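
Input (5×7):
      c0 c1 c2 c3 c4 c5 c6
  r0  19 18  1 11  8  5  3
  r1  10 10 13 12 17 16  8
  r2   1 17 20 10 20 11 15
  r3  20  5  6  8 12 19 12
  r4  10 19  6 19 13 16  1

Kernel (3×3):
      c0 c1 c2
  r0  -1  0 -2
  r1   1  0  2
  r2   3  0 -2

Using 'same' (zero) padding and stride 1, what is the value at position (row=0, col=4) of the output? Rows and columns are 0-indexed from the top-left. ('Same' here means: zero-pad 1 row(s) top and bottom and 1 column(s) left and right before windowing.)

25

The receptive field on the zero-padded input at this output position is [0 0 0 / 11 8 5 / 12 17 16]. Elementwise product with the kernel and sum: 0·-1 + 0·-2 + 11·1 + 5·2 + 12·3 + 16·-2.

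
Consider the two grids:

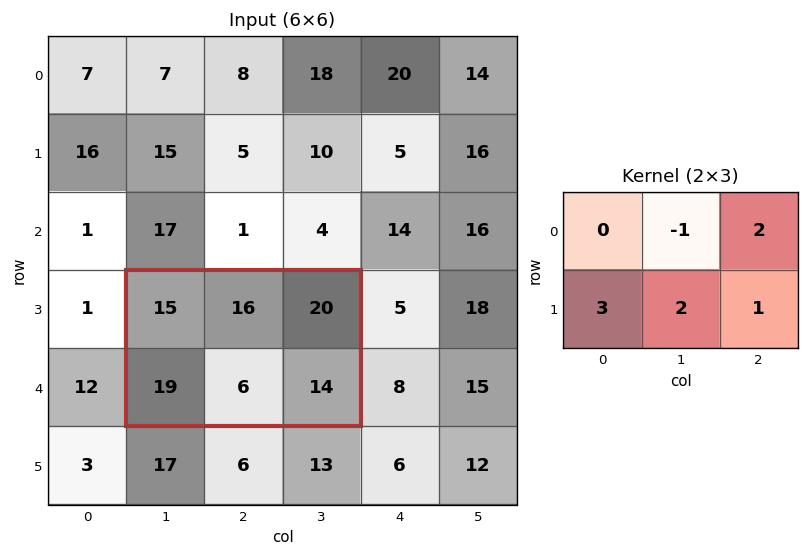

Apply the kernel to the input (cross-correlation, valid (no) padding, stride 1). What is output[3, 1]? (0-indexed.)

The receptive field on the input at this output position is [15 16 20 / 19 6 14]. Elementwise product with the kernel and sum: 16·-1 + 20·2 + 19·3 + 6·2 + 14·1.

107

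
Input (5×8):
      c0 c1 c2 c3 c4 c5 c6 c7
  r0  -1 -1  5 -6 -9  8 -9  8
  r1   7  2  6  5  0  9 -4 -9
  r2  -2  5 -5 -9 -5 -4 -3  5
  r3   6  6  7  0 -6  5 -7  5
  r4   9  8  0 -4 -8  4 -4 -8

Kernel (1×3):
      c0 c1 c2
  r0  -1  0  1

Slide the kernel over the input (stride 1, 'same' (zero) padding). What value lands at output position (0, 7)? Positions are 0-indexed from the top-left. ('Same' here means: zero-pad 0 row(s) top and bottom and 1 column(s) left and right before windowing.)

The receptive field on the zero-padded input at this output position is [-9 8 0]. Elementwise product with the kernel and sum: -9·-1 + 0·1.

9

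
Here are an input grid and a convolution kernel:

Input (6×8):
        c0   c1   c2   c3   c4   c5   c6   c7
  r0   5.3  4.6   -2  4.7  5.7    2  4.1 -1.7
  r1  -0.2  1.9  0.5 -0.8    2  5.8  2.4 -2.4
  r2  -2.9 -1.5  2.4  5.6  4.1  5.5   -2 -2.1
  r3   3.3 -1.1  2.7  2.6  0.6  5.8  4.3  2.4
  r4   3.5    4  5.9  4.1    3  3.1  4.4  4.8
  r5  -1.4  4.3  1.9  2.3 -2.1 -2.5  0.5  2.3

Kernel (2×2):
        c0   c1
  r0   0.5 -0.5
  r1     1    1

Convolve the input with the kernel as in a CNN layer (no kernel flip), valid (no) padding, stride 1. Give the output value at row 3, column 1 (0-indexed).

The receptive field on the input at this output position is [-1.1 2.7 / 4 5.9]. Elementwise product with the kernel and sum: -1.1·0.5 + 2.7·-0.5 + 4·1 + 5.9·1.

8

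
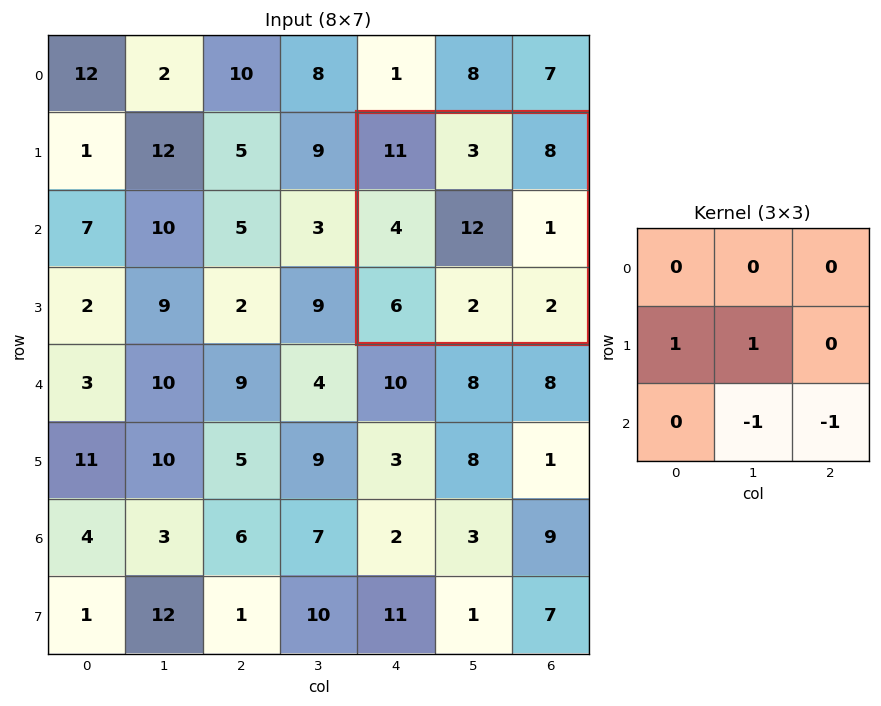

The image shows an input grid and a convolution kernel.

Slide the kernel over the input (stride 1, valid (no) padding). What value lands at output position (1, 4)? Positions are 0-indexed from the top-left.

12

The receptive field on the input at this output position is [11 3 8 / 4 12 1 / 6 2 2]. Elementwise product with the kernel and sum: 4·1 + 12·1 + 2·-1 + 2·-1.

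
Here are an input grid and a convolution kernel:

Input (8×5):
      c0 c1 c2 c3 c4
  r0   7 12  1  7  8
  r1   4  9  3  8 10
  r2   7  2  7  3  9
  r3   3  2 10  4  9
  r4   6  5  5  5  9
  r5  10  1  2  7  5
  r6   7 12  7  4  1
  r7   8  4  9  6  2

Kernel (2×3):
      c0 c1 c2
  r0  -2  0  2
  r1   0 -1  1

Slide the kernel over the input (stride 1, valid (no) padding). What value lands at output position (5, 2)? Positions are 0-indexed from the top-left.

The receptive field on the input at this output position is [2 7 5 / 7 4 1]. Elementwise product with the kernel and sum: 2·-2 + 5·2 + 4·-1 + 1·1.

3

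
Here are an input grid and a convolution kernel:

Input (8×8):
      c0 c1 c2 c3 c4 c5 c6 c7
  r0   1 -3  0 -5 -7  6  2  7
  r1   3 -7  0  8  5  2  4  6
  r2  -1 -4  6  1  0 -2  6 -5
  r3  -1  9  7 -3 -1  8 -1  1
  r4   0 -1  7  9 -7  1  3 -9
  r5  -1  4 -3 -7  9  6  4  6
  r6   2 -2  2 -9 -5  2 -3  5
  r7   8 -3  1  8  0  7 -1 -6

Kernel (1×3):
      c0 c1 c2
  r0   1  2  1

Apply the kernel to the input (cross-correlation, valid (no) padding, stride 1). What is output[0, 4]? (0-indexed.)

7

The receptive field on the input at this output position is [-7 6 2]. Elementwise product with the kernel and sum: -7·1 + 6·2 + 2·1.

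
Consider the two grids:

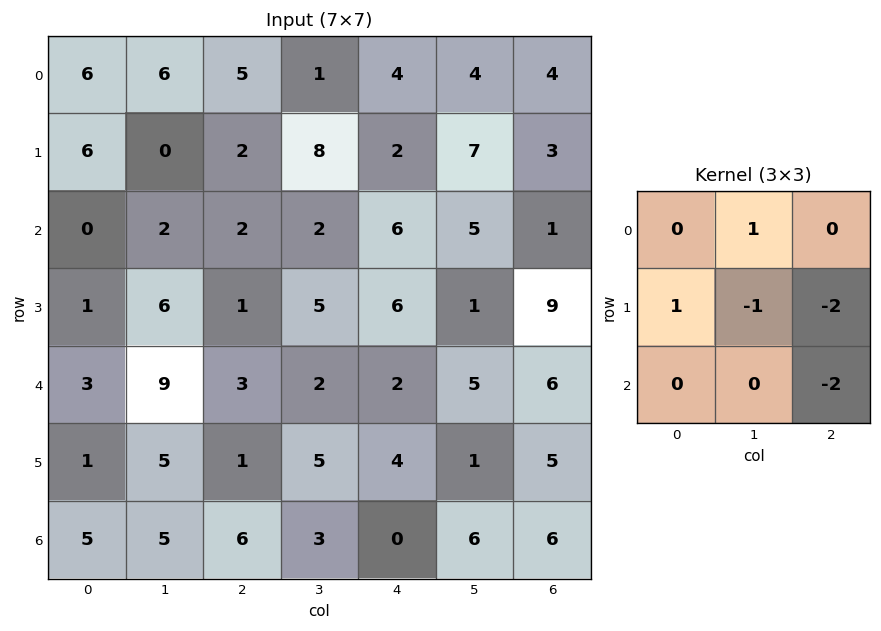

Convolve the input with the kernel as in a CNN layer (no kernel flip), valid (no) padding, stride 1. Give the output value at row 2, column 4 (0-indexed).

The receptive field on the input at this output position is [6 5 1 / 6 1 9 / 2 5 6]. Elementwise product with the kernel and sum: 5·1 + 6·1 + 1·-1 + 9·-2 + 6·-2.

-20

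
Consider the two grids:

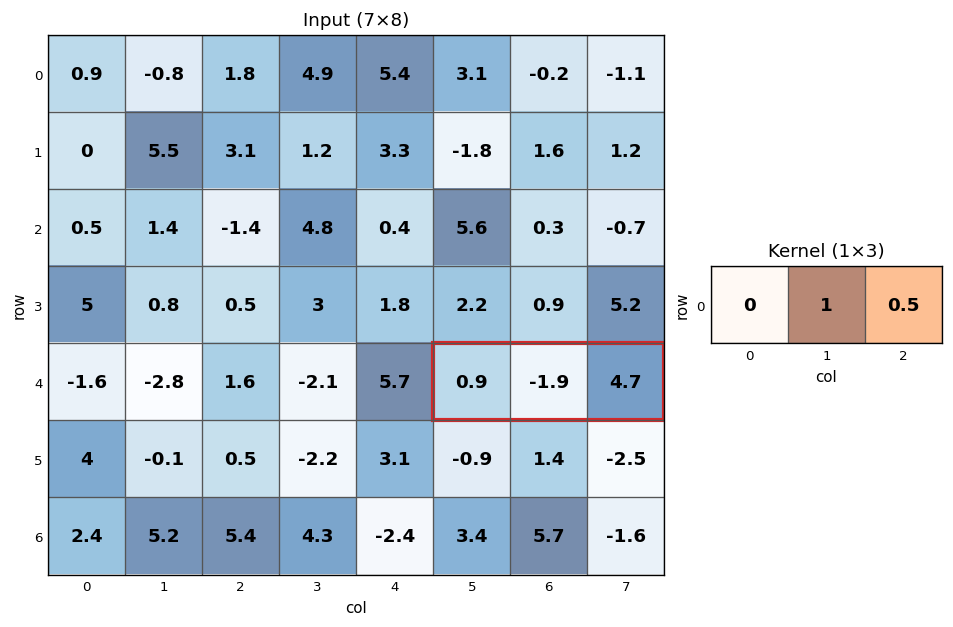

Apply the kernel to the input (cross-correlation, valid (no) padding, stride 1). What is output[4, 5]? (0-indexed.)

The receptive field on the input at this output position is [0.9 -1.9 4.7]. Elementwise product with the kernel and sum: -1.9·1 + 4.7·0.5.

0.45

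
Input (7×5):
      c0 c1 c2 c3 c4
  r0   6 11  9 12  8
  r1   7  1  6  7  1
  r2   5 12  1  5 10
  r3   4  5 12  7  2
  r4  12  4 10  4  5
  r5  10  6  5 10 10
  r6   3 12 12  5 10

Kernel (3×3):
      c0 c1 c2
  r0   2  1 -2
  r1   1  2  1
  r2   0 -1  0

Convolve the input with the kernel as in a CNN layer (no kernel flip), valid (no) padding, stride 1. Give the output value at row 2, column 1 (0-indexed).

The receptive field on the input at this output position is [12 1 5 / 5 12 7 / 4 10 4]. Elementwise product with the kernel and sum: 12·2 + 1·1 + 5·-2 + 5·1 + 12·2 + 7·1 + 10·-1.

41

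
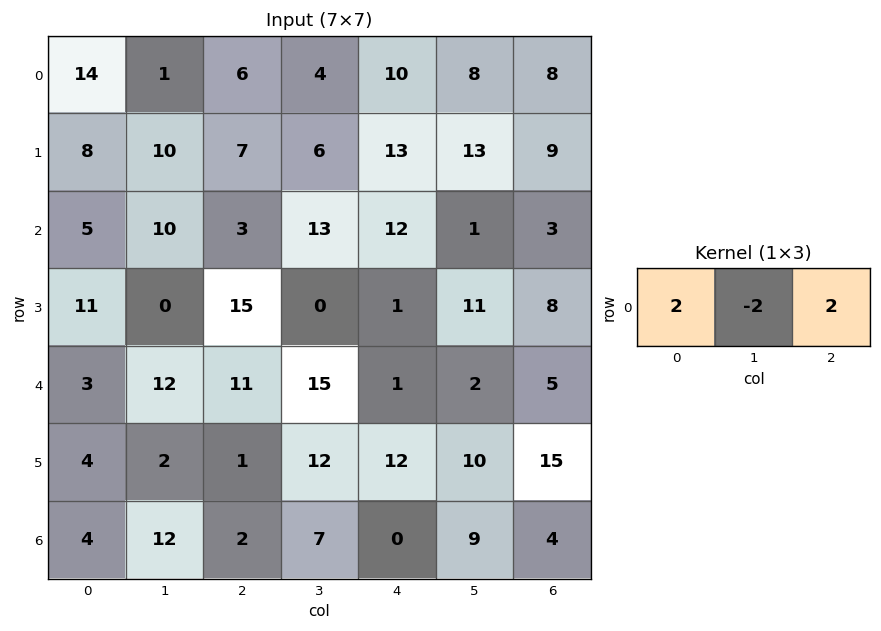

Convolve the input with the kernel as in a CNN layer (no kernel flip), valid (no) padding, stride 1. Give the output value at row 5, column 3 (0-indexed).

The receptive field on the input at this output position is [12 12 10]. Elementwise product with the kernel and sum: 12·2 + 12·-2 + 10·2.

20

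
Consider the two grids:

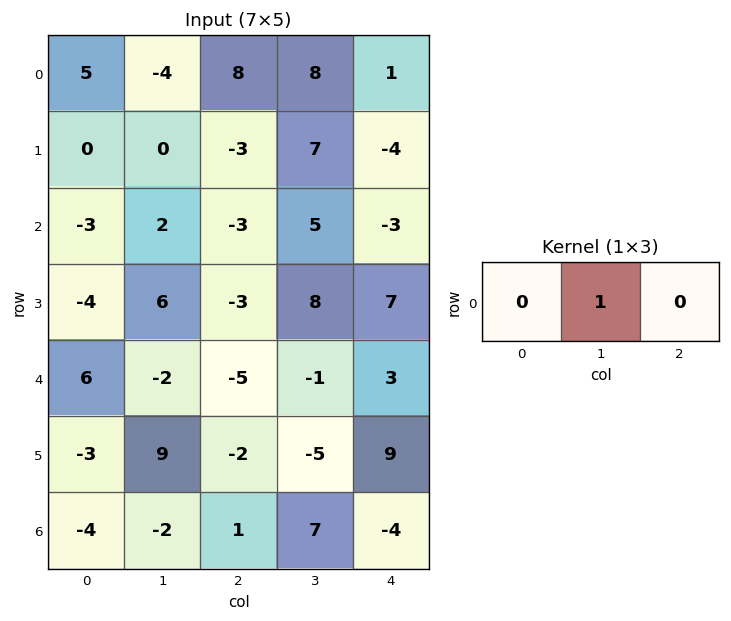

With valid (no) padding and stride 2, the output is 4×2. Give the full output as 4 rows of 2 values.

-4 8
2 5
-2 -1
-2 7

Output[0,0]: The receptive field on the input at this output position is [5 -4 8]. Elementwise product with the kernel and sum: -4·1.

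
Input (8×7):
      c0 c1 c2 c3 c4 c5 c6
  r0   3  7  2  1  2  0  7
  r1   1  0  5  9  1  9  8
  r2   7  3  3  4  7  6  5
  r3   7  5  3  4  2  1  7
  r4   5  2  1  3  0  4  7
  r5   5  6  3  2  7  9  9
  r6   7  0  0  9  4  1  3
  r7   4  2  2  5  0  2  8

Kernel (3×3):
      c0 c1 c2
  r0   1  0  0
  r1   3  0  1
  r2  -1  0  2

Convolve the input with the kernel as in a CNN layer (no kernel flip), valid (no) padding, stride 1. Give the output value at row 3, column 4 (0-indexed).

The receptive field on the input at this output position is [2 1 7 / 0 4 7 / 7 9 9]. Elementwise product with the kernel and sum: 2·1 + 0·3 + 7·1 + 7·-1 + 9·2.

20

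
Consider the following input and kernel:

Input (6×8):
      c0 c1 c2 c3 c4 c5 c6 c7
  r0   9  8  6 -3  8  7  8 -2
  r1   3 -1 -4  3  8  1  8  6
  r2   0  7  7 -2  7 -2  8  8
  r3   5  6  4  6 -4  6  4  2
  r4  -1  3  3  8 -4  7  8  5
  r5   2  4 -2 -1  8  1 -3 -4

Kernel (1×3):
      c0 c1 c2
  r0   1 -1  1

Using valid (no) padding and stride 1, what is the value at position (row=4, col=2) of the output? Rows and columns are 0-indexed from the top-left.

The receptive field on the input at this output position is [3 8 -4]. Elementwise product with the kernel and sum: 3·1 + 8·-1 + -4·1.

-9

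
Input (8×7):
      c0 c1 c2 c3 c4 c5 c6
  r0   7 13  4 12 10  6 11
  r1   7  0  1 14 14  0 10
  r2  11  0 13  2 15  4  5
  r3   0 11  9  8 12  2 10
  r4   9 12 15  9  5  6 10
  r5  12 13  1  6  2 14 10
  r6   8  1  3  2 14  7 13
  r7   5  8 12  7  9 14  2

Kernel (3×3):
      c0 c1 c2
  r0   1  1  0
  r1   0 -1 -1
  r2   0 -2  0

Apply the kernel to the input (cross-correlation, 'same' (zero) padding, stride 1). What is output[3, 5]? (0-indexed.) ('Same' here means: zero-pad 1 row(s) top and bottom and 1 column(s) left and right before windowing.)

-5

The receptive field on the zero-padded input at this output position is [15 4 5 / 12 2 10 / 5 6 10]. Elementwise product with the kernel and sum: 15·1 + 4·1 + 2·-1 + 10·-1 + 6·-2.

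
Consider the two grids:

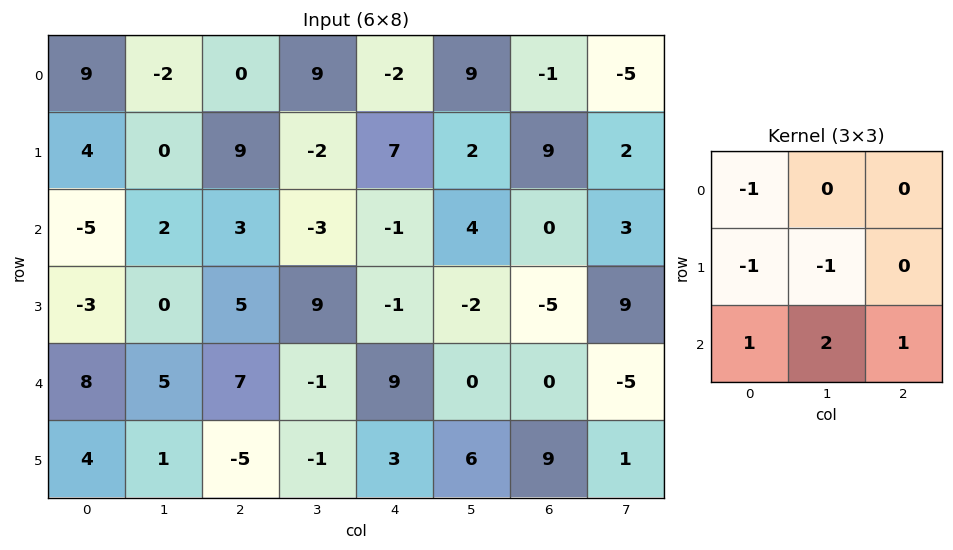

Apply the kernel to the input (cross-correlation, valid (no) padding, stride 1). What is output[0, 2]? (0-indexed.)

The receptive field on the input at this output position is [0 9 -2 / 9 -2 7 / 3 -3 -1]. Elementwise product with the kernel and sum: 0·-1 + 9·-1 + -2·-1 + 3·1 + -3·2 + -1·1.

-11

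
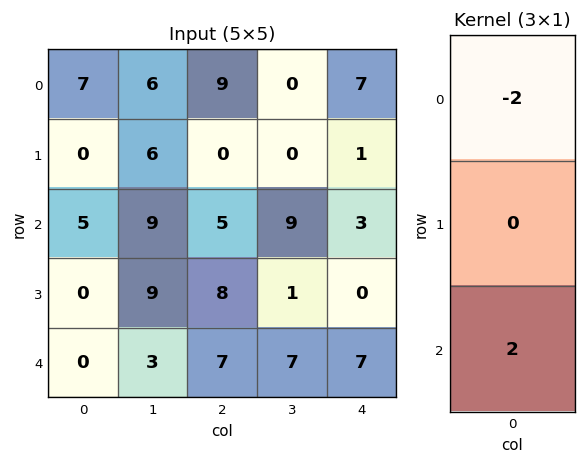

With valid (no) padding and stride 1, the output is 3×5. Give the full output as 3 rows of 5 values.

-4 6 -8 18 -8
0 6 16 2 -2
-10 -12 4 -4 8

Output[0,0]: The receptive field on the input at this output position is [7 / 0 / 5]. Elementwise product with the kernel and sum: 7·-2 + 5·2.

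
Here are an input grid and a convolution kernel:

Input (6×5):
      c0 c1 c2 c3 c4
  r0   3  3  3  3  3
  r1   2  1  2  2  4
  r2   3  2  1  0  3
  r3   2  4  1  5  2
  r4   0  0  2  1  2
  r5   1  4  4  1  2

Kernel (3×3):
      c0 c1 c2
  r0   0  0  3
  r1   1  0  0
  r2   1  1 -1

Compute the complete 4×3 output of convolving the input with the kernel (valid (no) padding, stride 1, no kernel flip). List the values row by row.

15 13 9
14 8 17
3 5 11
4 22 11

Output[0,0]: The receptive field on the input at this output position is [3 3 3 / 2 1 2 / 3 2 1]. Elementwise product with the kernel and sum: 3·3 + 2·1 + 3·1 + 2·1 + 1·-1.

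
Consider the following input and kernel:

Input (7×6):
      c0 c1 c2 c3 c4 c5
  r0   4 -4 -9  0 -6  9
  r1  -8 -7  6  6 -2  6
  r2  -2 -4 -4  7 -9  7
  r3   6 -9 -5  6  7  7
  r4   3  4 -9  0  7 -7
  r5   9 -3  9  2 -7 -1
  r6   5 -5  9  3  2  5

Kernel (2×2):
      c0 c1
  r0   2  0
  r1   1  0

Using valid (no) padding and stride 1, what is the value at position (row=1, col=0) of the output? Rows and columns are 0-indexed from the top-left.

The receptive field on the input at this output position is [-8 -7 / -2 -4]. Elementwise product with the kernel and sum: -8·2 + -2·1.

-18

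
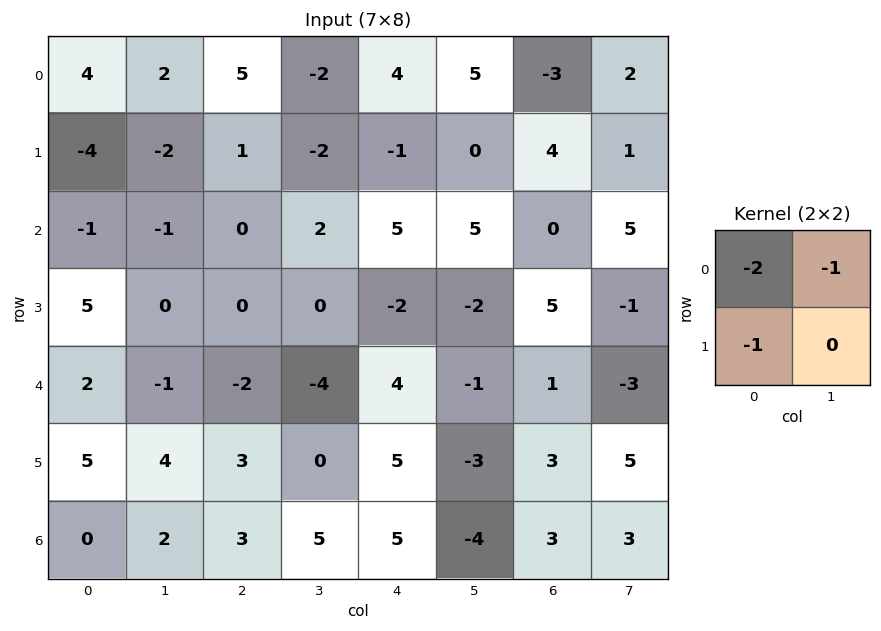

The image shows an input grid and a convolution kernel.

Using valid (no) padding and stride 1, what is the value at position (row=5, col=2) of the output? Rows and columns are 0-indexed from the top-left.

-9

The receptive field on the input at this output position is [3 0 / 3 5]. Elementwise product with the kernel and sum: 3·-2 + 0·-1 + 3·-1.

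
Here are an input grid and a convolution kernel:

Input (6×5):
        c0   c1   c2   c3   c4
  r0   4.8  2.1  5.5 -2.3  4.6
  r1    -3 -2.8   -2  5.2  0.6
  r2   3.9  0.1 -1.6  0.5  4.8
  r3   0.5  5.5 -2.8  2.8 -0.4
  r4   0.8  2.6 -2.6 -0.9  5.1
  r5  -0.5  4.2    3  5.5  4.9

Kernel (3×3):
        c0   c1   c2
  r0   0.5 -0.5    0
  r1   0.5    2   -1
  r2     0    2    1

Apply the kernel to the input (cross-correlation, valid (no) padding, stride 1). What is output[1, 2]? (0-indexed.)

The receptive field on the input at this output position is [-2 5.2 0.6 / -1.6 0.5 4.8 / -2.8 2.8 -0.4]. Elementwise product with the kernel and sum: -2·0.5 + 5.2·-0.5 + -1.6·0.5 + 0.5·2 + 4.8·-1 + 2.8·2 + -0.4·1.

-3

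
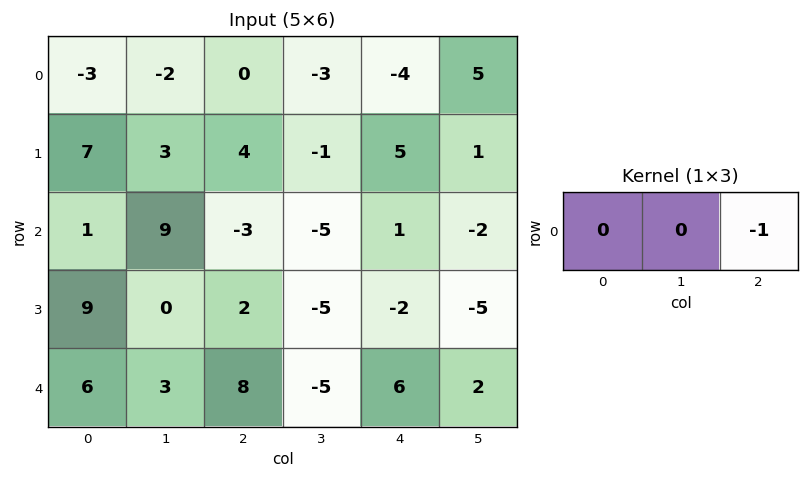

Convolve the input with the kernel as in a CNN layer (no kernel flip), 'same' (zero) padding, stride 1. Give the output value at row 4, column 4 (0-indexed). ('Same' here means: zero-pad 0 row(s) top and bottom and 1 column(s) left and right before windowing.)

The receptive field on the zero-padded input at this output position is [-5 6 2]. Elementwise product with the kernel and sum: 2·-1.

-2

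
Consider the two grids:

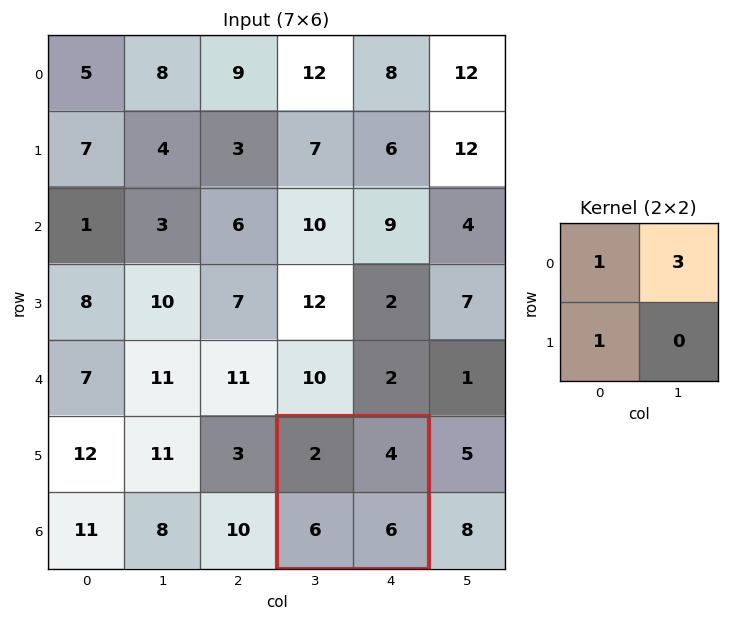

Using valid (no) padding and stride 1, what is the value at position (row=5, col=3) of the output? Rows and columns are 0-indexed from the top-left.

The receptive field on the input at this output position is [2 4 / 6 6]. Elementwise product with the kernel and sum: 2·1 + 4·3 + 6·1.

20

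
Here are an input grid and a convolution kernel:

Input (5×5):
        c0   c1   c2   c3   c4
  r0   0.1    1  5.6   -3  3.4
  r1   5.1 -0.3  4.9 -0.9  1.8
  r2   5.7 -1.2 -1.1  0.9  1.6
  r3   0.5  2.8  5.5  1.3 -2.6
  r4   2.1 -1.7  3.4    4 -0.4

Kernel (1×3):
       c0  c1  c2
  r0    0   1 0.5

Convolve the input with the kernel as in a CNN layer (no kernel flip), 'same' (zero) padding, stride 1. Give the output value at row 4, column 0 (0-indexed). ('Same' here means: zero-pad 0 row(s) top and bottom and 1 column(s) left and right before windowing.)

1.25

The receptive field on the zero-padded input at this output position is [0 2.1 -1.7]. Elementwise product with the kernel and sum: 2.1·1 + -1.7·0.5.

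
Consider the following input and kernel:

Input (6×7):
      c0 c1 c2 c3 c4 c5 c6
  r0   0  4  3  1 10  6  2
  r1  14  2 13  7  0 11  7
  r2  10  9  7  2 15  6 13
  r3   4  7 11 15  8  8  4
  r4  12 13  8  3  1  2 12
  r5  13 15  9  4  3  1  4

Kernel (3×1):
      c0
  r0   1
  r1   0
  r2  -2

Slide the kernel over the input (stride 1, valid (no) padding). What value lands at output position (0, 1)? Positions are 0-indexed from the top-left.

The receptive field on the input at this output position is [4 / 2 / 9]. Elementwise product with the kernel and sum: 4·1 + 9·-2.

-14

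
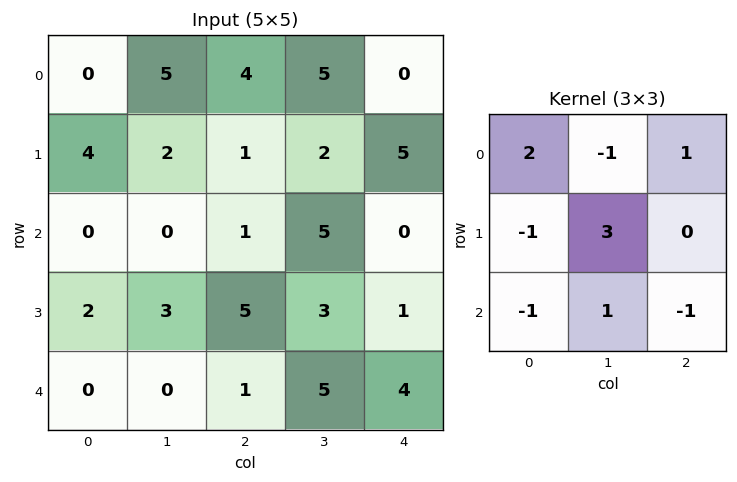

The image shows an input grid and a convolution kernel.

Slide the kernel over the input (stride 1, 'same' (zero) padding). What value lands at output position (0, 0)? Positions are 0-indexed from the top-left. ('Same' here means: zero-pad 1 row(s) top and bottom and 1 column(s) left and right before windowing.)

2

The receptive field on the zero-padded input at this output position is [0 0 0 / 0 0 5 / 0 4 2]. Elementwise product with the kernel and sum: 0·2 + 0·-1 + 0·1 + 0·-1 + 0·3 + 0·-1 + 4·1 + 2·-1.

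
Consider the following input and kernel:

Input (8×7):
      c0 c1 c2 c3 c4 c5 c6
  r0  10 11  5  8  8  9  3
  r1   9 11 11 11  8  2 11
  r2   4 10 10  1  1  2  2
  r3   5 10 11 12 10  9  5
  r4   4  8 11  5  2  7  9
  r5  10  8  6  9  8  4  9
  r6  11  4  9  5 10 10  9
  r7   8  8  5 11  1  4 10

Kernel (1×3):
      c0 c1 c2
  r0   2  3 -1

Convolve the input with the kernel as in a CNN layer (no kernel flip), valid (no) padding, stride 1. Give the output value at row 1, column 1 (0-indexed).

44

The receptive field on the input at this output position is [11 11 11]. Elementwise product with the kernel and sum: 11·2 + 11·3 + 11·-1.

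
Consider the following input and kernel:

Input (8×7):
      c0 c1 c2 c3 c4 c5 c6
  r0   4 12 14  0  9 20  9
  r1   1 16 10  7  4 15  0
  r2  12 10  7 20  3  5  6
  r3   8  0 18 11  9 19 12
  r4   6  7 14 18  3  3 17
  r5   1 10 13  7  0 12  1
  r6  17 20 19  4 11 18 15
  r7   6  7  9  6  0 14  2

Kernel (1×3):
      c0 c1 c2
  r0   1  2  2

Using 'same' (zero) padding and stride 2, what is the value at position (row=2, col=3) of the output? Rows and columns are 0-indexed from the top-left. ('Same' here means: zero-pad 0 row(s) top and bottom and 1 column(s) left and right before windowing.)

37

The receptive field on the zero-padded input at this output position is [3 17 0]. Elementwise product with the kernel and sum: 3·1 + 17·2 + 0·2.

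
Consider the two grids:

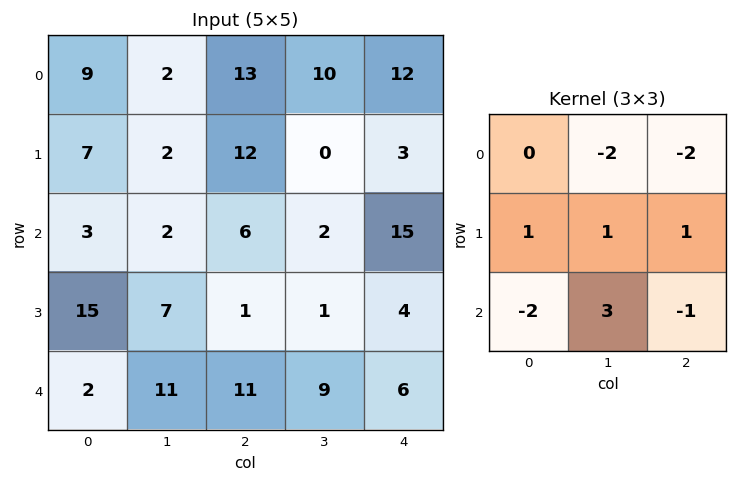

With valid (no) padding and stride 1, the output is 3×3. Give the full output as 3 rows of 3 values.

Output[0,0]: The receptive field on the input at this output position is [9 2 13 / 7 2 12 / 3 2 6]. Elementwise product with the kernel and sum: 2·-2 + 13·-2 + 7·1 + 2·1 + 12·1 + 3·-2 + 2·3 + 6·-1.
Output[0,1]: The receptive field on the input at this output position is [2 13 10 / 2 12 0 / 2 6 2]. Elementwise product with the kernel and sum: 13·-2 + 10·-2 + 2·1 + 12·1 + 0·1 + 2·-2 + 6·3 + 2·-1.

-15 -20 -50
-27 -26 14
25 -5 -29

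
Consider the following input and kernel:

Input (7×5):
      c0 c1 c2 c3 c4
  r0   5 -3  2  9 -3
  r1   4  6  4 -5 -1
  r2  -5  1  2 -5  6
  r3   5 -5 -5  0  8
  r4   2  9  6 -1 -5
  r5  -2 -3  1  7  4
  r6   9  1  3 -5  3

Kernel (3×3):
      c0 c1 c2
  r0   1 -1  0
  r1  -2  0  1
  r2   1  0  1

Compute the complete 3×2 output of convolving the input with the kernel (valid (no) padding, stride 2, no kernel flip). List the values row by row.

1 -8
-13 26
10 15

Output[0,0]: The receptive field on the input at this output position is [5 -3 2 / 4 6 4 / -5 1 2]. Elementwise product with the kernel and sum: 5·1 + -3·-1 + 4·-2 + 4·1 + -5·1 + 2·1.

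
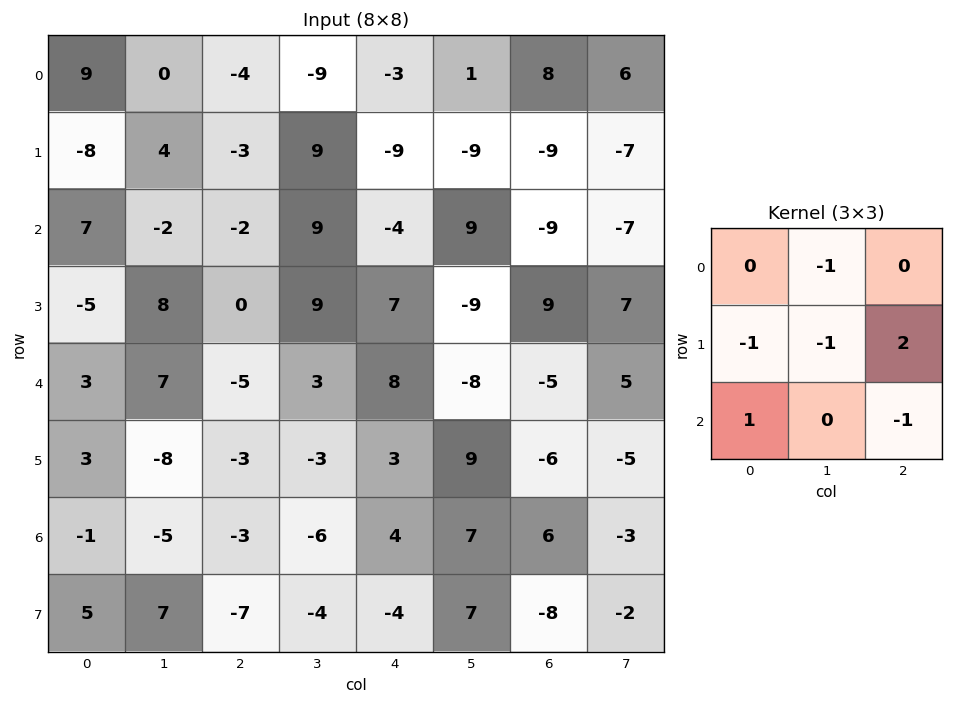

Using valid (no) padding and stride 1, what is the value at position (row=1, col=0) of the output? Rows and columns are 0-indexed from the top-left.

The receptive field on the input at this output position is [-8 4 -3 / 7 -2 -2 / -5 8 0]. Elementwise product with the kernel and sum: 4·-1 + 7·-1 + -2·-1 + -2·2 + -5·1 + 0·-1.

-18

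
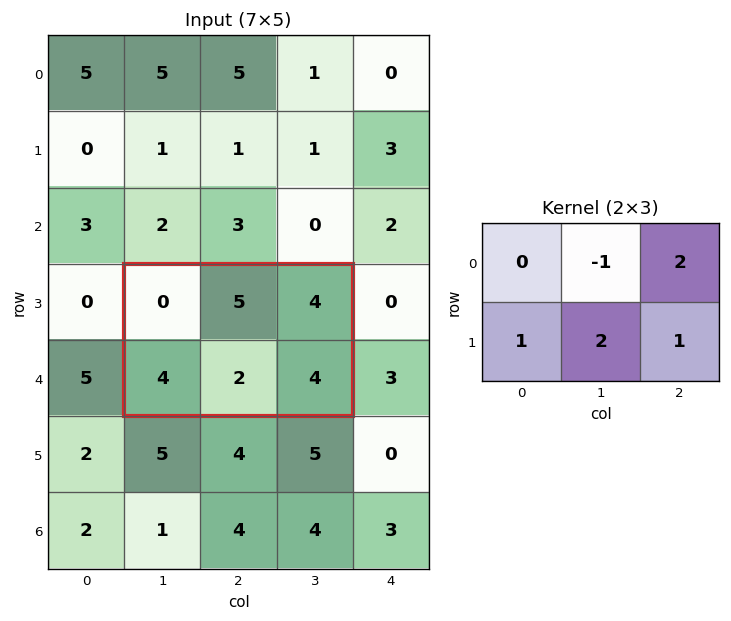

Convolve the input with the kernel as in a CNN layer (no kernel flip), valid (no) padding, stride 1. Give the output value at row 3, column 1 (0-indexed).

The receptive field on the input at this output position is [0 5 4 / 4 2 4]. Elementwise product with the kernel and sum: 5·-1 + 4·2 + 4·1 + 2·2 + 4·1.

15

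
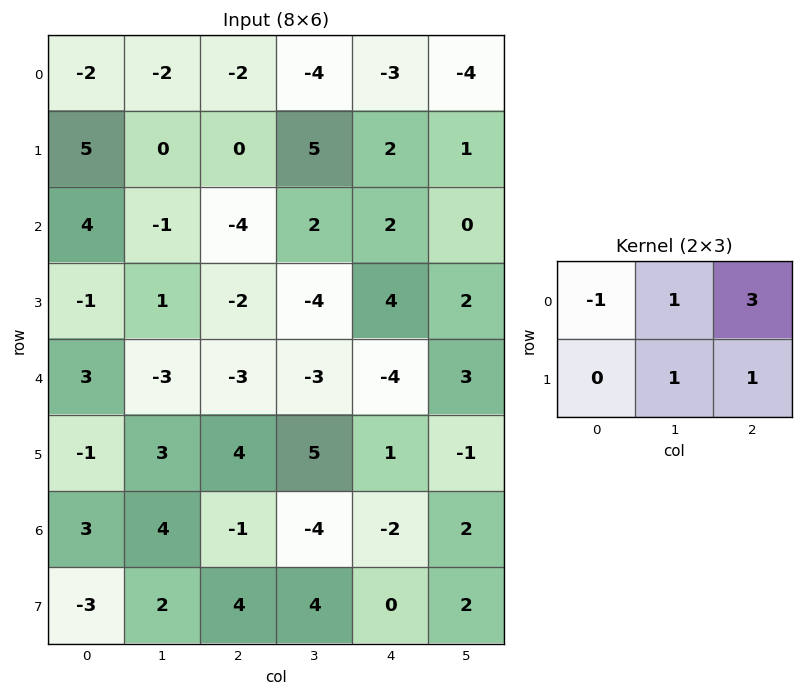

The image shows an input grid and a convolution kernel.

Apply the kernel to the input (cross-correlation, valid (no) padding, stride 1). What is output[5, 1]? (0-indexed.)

11

The receptive field on the input at this output position is [3 4 5 / 4 -1 -4]. Elementwise product with the kernel and sum: 3·-1 + 4·1 + 5·3 + -1·1 + -4·1.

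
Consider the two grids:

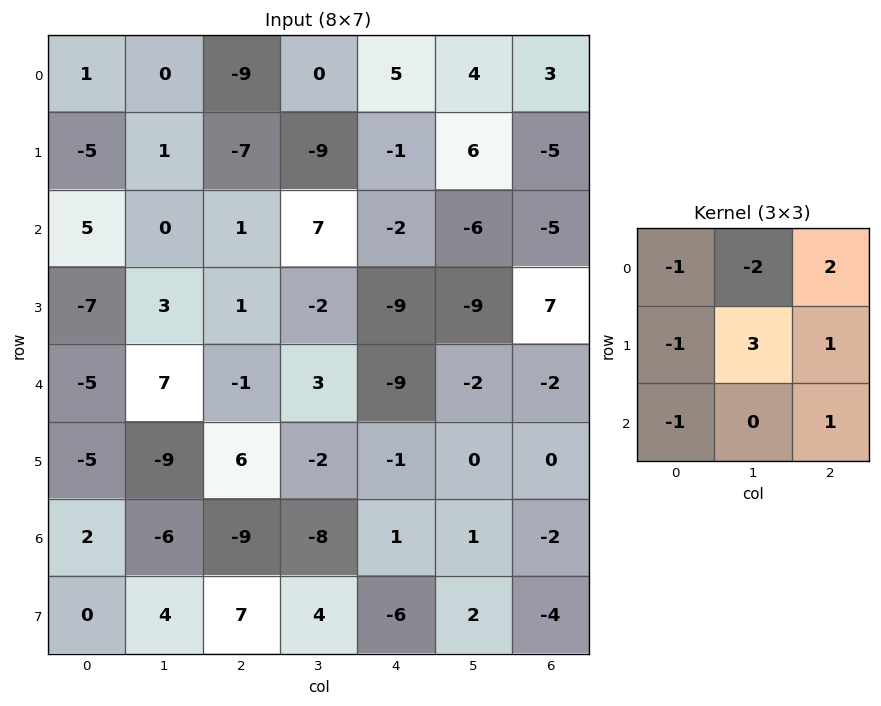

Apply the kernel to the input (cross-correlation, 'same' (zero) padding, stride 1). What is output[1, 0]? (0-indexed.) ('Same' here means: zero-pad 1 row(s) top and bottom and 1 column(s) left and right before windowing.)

The receptive field on the zero-padded input at this output position is [0 1 0 / 0 -5 1 / 0 5 0]. Elementwise product with the kernel and sum: 0·-1 + 1·-2 + 0·2 + 0·-1 + -5·3 + 1·1 + 0·-1 + 0·1.

-16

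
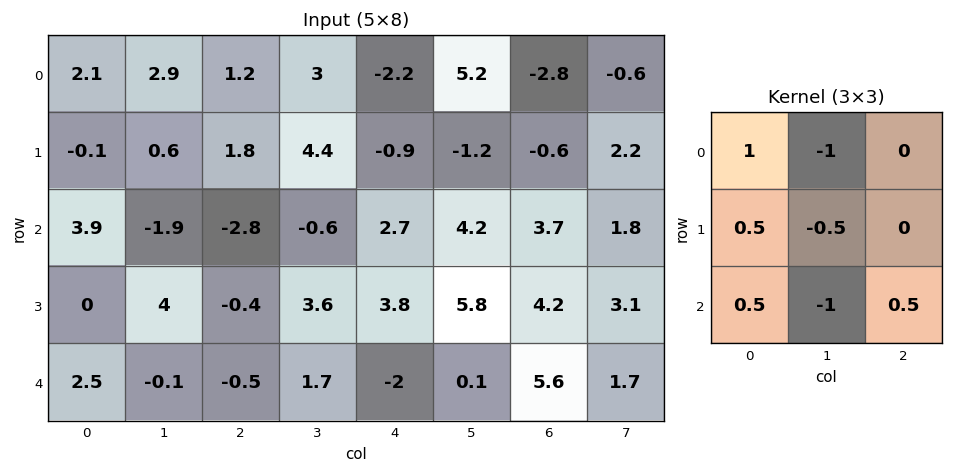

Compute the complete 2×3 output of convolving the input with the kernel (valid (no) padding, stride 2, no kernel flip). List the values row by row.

Output[0,0]: The receptive field on the input at this output position is [2.1 2.9 1.2 / -0.1 0.6 1.8 / 3.9 -1.9 -2.8]. Elementwise product with the kernel and sum: 2.1·1 + 2.9·-1 + -0.1·0.5 + 0.6·-0.5 + 3.9·0.5 + -1.9·-1 + -2.8·0.5.

1.3 -2.55 -8.25
4.9 -7.15 -0.8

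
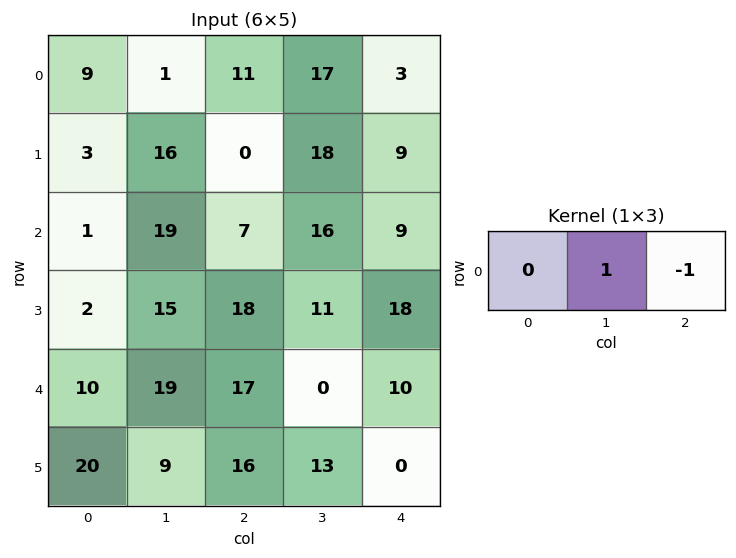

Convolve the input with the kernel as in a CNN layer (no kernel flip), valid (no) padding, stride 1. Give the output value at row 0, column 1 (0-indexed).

The receptive field on the input at this output position is [1 11 17]. Elementwise product with the kernel and sum: 11·1 + 17·-1.

-6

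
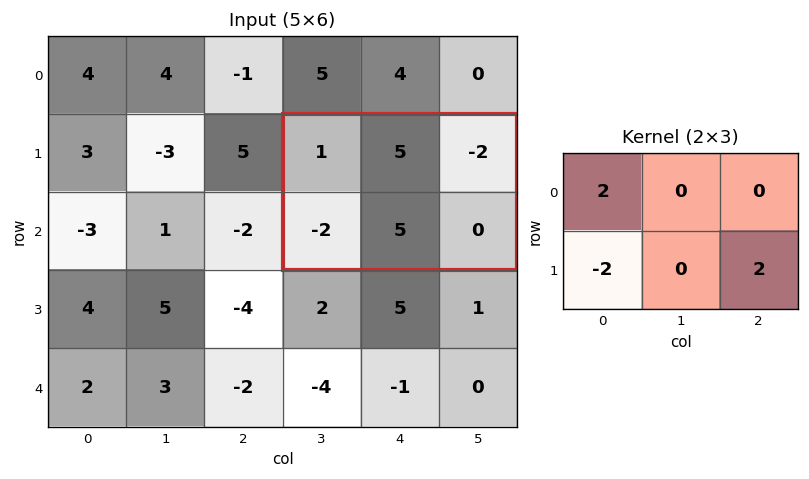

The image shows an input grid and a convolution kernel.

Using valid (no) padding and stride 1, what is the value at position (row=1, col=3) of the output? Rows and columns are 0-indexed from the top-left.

The receptive field on the input at this output position is [1 5 -2 / -2 5 0]. Elementwise product with the kernel and sum: 1·2 + -2·-2 + 0·2.

6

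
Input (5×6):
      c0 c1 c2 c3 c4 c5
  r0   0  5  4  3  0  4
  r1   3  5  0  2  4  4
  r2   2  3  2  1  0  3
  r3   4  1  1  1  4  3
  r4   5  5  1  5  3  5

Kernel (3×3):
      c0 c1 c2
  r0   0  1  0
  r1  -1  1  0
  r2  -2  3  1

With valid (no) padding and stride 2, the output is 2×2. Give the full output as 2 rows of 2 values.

14 4
6 17

Output[0,0]: The receptive field on the input at this output position is [0 5 4 / 3 5 0 / 2 3 2]. Elementwise product with the kernel and sum: 5·1 + 3·-1 + 5·1 + 2·-2 + 3·3 + 2·1.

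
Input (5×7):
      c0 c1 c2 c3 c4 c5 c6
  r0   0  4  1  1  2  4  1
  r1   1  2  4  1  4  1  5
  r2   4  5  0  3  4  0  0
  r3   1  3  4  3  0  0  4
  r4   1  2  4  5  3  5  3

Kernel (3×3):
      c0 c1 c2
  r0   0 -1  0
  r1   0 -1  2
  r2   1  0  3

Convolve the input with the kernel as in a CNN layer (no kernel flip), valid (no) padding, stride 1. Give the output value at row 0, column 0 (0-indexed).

6

The receptive field on the input at this output position is [0 4 1 / 1 2 4 / 4 5 0]. Elementwise product with the kernel and sum: 4·-1 + 2·-1 + 4·2 + 4·1 + 0·3.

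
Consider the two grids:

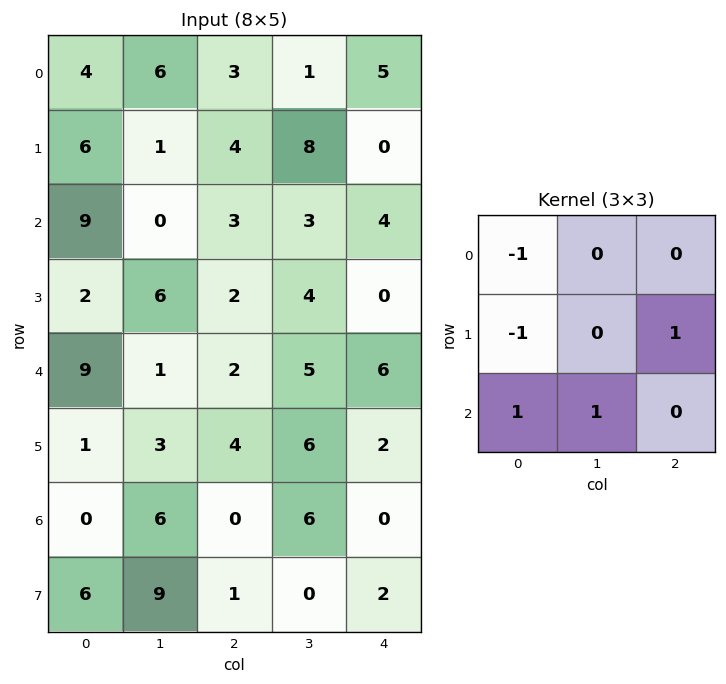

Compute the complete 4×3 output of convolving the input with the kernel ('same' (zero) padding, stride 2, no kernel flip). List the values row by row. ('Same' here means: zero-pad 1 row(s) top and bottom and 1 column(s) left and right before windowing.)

12 0 7
2 10 -7
2 5 -1
12 7 -10

Output[0,0]: The receptive field on the zero-padded input at this output position is [0 0 0 / 0 4 6 / 0 6 1]. Elementwise product with the kernel and sum: 0·-1 + 0·-1 + 6·1 + 0·1 + 6·1.
Output[0,1]: The receptive field on the zero-padded input at this output position is [0 0 0 / 6 3 1 / 1 4 8]. Elementwise product with the kernel and sum: 0·-1 + 6·-1 + 1·1 + 1·1 + 4·1.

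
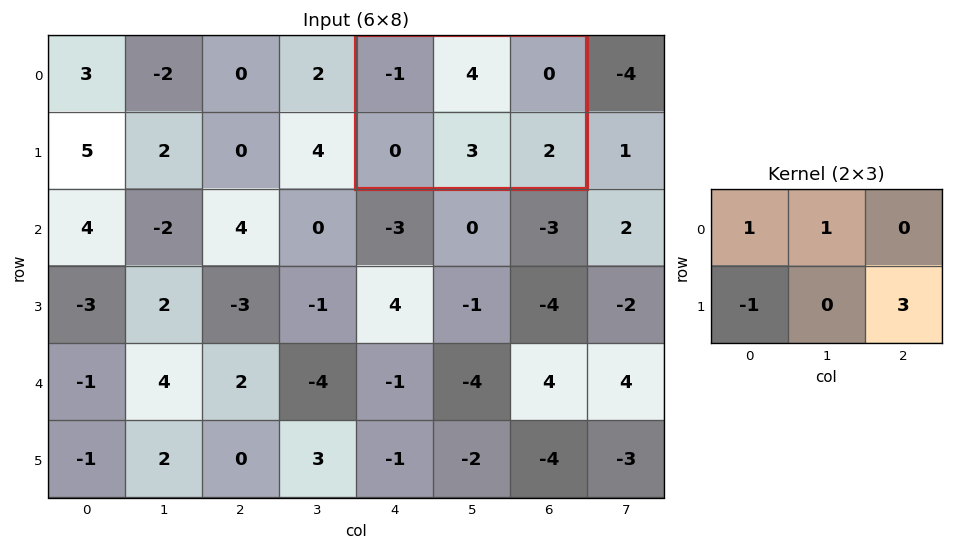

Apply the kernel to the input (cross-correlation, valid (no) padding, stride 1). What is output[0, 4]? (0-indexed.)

9

The receptive field on the input at this output position is [-1 4 0 / 0 3 2]. Elementwise product with the kernel and sum: -1·1 + 4·1 + 0·-1 + 2·3.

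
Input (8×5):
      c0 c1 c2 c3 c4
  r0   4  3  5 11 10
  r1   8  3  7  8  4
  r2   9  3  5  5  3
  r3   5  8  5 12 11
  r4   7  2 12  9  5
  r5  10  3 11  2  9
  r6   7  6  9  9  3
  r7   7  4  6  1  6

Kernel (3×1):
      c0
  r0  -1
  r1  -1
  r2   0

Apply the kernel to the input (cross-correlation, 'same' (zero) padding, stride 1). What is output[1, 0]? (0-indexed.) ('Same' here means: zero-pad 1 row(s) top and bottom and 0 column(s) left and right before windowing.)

The receptive field on the zero-padded input at this output position is [4 / 8 / 9]. Elementwise product with the kernel and sum: 4·-1 + 8·-1.

-12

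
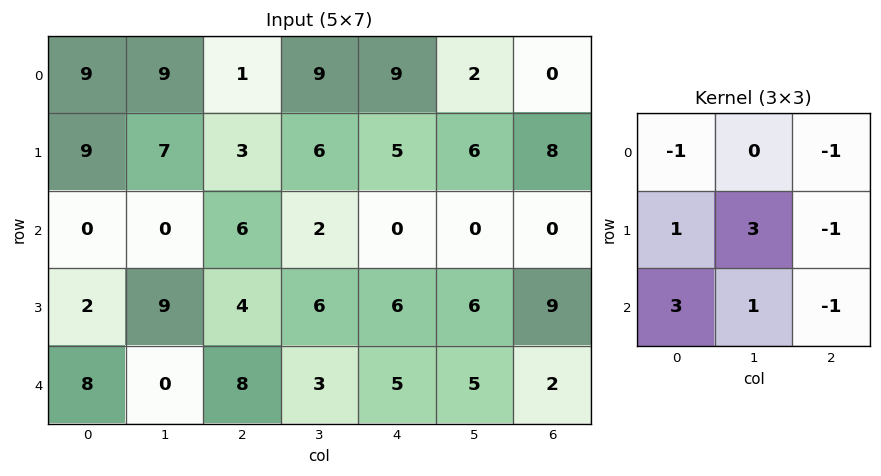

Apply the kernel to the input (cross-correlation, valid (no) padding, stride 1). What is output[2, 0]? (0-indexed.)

35

The receptive field on the input at this output position is [0 0 6 / 2 9 4 / 8 0 8]. Elementwise product with the kernel and sum: 0·-1 + 6·-1 + 2·1 + 9·3 + 4·-1 + 8·3 + 0·1 + 8·-1.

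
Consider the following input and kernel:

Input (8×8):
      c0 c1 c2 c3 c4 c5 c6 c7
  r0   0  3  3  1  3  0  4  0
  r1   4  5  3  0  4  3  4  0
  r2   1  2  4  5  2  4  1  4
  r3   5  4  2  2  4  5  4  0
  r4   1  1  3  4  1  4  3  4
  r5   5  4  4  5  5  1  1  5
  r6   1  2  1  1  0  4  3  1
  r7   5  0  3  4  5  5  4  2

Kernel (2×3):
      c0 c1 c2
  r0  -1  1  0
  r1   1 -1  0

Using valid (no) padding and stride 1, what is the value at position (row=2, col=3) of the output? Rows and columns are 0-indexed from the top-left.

-5

The receptive field on the input at this output position is [5 2 4 / 2 4 5]. Elementwise product with the kernel and sum: 5·-1 + 2·1 + 2·1 + 4·-1.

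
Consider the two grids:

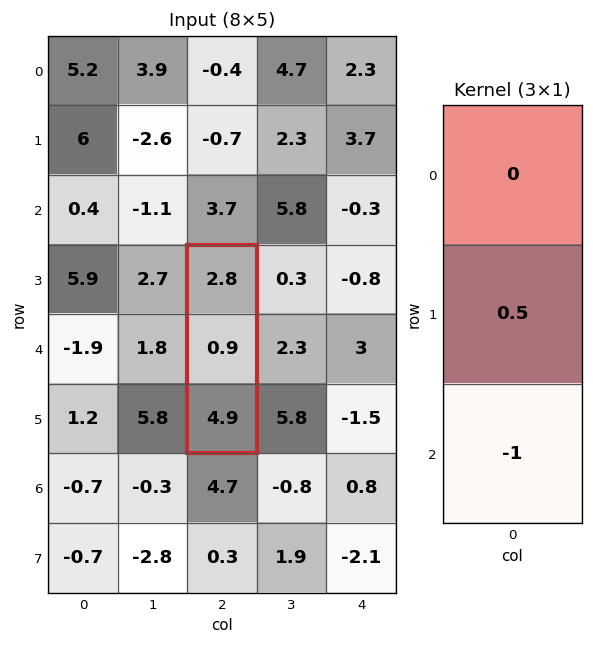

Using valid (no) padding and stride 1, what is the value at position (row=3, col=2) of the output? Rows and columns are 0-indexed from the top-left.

-4.45

The receptive field on the input at this output position is [2.8 / 0.9 / 4.9]. Elementwise product with the kernel and sum: 0.9·0.5 + 4.9·-1.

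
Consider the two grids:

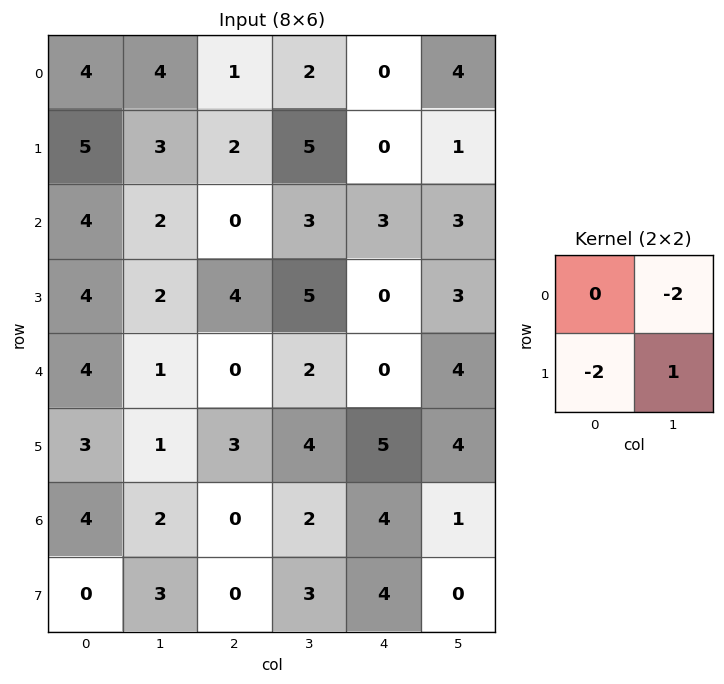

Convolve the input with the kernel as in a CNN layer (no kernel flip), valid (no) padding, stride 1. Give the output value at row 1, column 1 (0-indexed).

-8

The receptive field on the input at this output position is [3 2 / 2 0]. Elementwise product with the kernel and sum: 2·-2 + 2·-2 + 0·1.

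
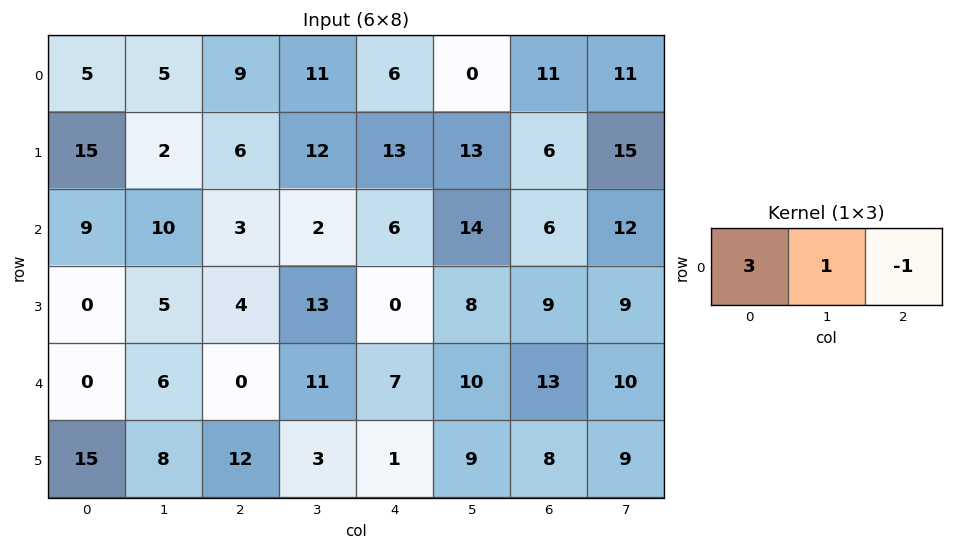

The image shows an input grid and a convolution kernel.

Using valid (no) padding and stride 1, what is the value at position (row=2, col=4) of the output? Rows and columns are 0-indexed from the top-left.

26

The receptive field on the input at this output position is [6 14 6]. Elementwise product with the kernel and sum: 6·3 + 14·1 + 6·-1.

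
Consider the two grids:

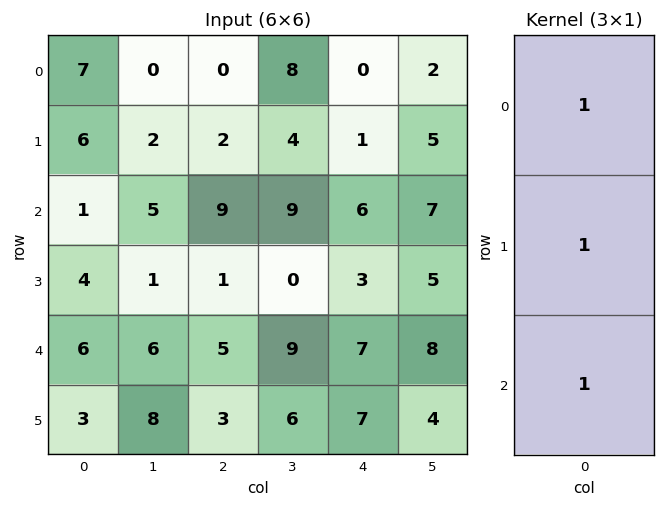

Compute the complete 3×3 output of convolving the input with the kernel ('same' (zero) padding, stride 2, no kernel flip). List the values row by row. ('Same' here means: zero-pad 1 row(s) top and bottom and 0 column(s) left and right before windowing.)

Output[0,0]: The receptive field on the zero-padded input at this output position is [0 / 7 / 6]. Elementwise product with the kernel and sum: 0·1 + 7·1 + 6·1.

13 2 1
11 12 10
13 9 17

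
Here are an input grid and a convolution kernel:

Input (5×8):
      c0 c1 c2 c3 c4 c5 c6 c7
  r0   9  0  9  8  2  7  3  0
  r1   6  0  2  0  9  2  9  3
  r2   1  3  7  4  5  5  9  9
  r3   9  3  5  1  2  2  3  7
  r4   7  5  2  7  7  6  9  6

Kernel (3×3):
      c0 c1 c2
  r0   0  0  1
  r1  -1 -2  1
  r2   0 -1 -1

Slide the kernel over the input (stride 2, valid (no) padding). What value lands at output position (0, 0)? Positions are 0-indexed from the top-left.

The receptive field on the input at this output position is [9 0 9 / 6 0 2 / 1 3 7]. Elementwise product with the kernel and sum: 9·1 + 6·-1 + 0·-2 + 2·1 + 3·-1 + 7·-1.

-5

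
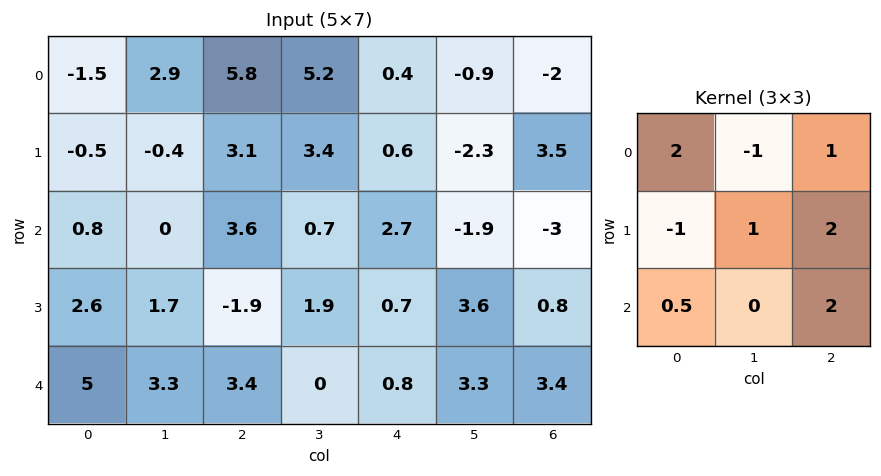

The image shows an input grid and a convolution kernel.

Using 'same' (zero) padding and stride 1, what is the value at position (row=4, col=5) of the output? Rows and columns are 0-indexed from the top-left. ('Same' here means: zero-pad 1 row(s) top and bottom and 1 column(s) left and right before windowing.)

The receptive field on the zero-padded input at this output position is [0.7 3.6 0.8 / 0.8 3.3 3.4 / 0 0 0]. Elementwise product with the kernel and sum: 0.7·2 + 3.6·-1 + 0.8·1 + 0.8·-1 + 3.3·1 + 3.4·2 + 0·0.5 + 0·2.

7.9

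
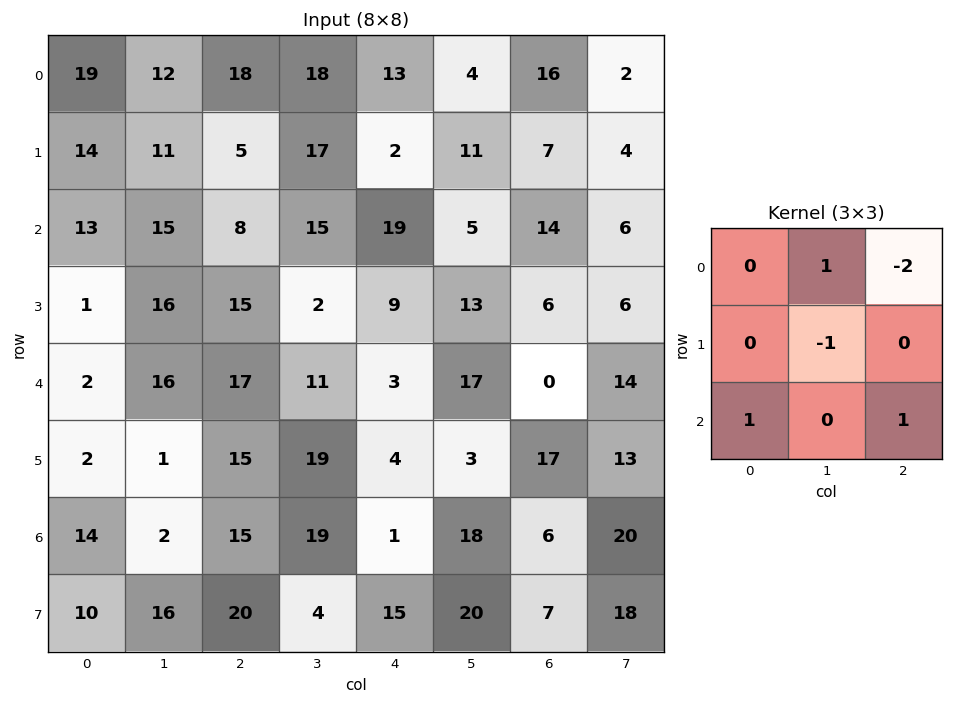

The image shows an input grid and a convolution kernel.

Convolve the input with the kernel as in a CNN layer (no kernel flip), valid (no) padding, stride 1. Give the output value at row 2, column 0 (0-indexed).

2

The receptive field on the input at this output position is [13 15 8 / 1 16 15 / 2 16 17]. Elementwise product with the kernel and sum: 15·1 + 8·-2 + 16·-1 + 2·1 + 17·1.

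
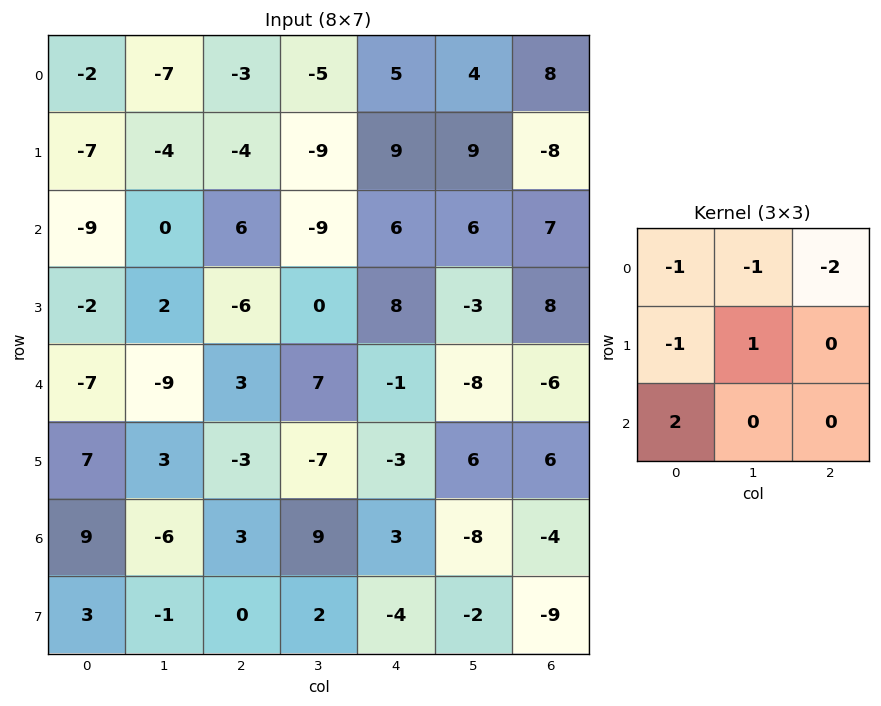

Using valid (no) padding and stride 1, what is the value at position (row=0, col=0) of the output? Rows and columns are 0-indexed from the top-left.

The receptive field on the input at this output position is [-2 -7 -3 / -7 -4 -4 / -9 0 6]. Elementwise product with the kernel and sum: -2·-1 + -7·-1 + -3·-2 + -7·-1 + -4·1 + -9·2.

0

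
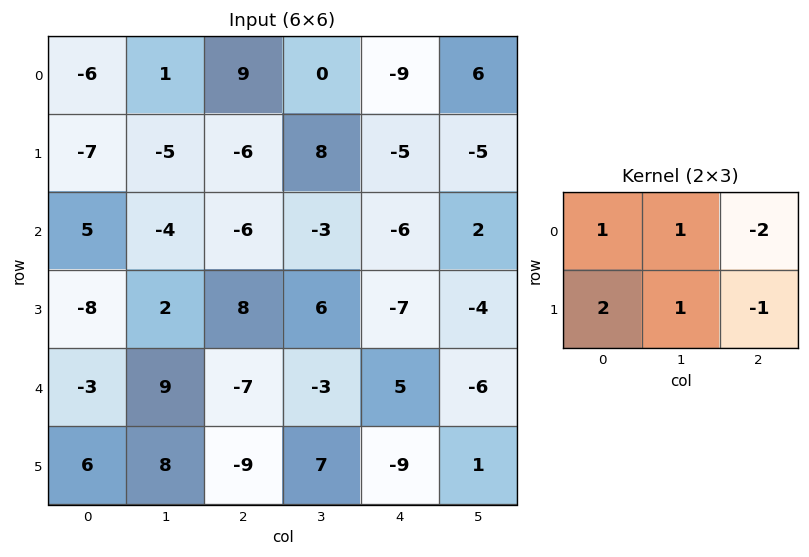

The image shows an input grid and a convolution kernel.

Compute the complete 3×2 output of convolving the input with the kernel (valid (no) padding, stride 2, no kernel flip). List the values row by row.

-36 28
-9 32
49 -22

Output[0,0]: The receptive field on the input at this output position is [-6 1 9 / -7 -5 -6]. Elementwise product with the kernel and sum: -6·1 + 1·1 + 9·-2 + -7·2 + -5·1 + -6·-1.
Output[0,1]: The receptive field on the input at this output position is [9 0 -9 / -6 8 -5]. Elementwise product with the kernel and sum: 9·1 + 0·1 + -9·-2 + -6·2 + 8·1 + -5·-1.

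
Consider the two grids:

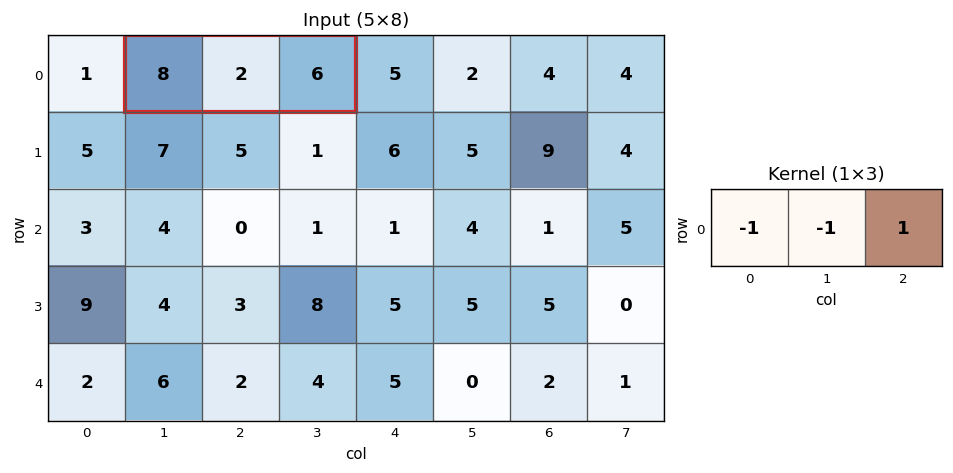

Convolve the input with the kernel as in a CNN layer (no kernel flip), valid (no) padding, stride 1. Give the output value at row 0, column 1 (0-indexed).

-4

The receptive field on the input at this output position is [8 2 6]. Elementwise product with the kernel and sum: 8·-1 + 2·-1 + 6·1.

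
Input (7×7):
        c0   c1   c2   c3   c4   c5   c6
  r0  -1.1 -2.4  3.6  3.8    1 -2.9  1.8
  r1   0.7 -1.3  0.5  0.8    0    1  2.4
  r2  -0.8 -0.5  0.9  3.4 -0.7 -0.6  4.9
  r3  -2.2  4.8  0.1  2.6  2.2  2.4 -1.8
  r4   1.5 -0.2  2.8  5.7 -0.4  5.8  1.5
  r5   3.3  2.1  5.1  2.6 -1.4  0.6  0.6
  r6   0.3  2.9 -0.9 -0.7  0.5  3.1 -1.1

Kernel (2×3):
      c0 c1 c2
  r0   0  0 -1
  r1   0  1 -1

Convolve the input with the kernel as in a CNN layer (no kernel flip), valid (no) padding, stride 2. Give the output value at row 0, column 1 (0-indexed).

The receptive field on the input at this output position is [3.6 3.8 1 / 0.5 0.8 0]. Elementwise product with the kernel and sum: 1·-1 + 0.8·1 + 0·-1.

-0.2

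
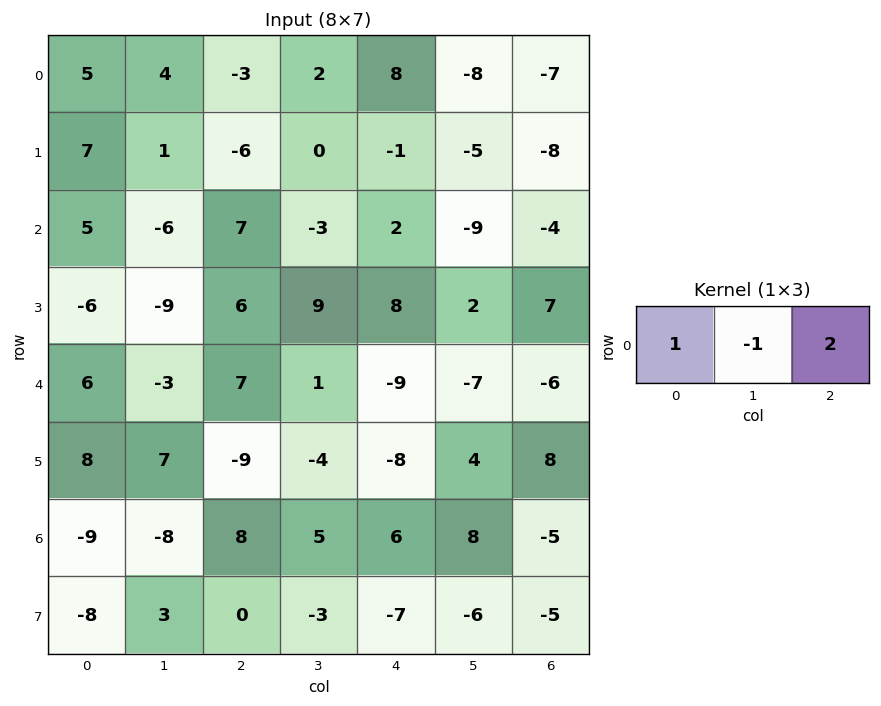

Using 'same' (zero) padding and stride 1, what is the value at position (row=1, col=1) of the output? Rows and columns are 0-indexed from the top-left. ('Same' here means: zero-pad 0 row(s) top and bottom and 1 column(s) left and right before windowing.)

The receptive field on the zero-padded input at this output position is [7 1 -6]. Elementwise product with the kernel and sum: 7·1 + 1·-1 + -6·2.

-6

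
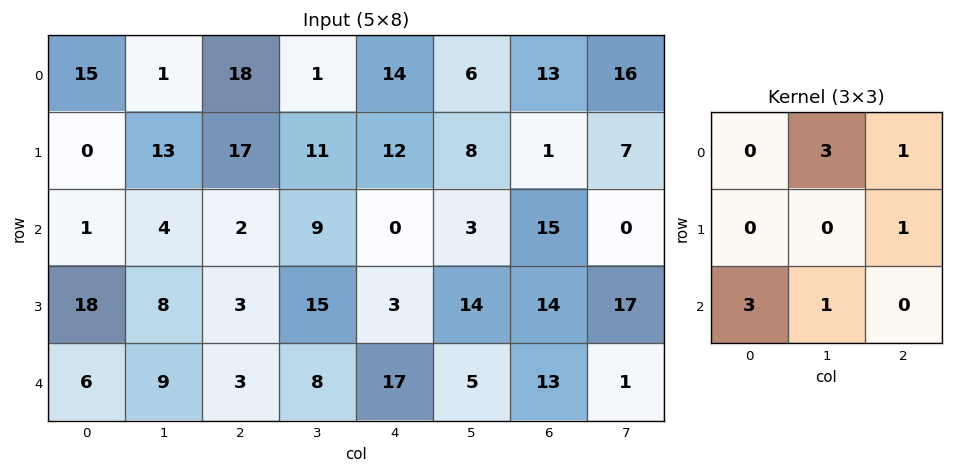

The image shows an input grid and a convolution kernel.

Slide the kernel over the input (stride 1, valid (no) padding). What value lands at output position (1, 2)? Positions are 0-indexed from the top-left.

The receptive field on the input at this output position is [17 11 12 / 2 9 0 / 3 15 3]. Elementwise product with the kernel and sum: 11·3 + 12·1 + 0·1 + 3·3 + 15·1.

69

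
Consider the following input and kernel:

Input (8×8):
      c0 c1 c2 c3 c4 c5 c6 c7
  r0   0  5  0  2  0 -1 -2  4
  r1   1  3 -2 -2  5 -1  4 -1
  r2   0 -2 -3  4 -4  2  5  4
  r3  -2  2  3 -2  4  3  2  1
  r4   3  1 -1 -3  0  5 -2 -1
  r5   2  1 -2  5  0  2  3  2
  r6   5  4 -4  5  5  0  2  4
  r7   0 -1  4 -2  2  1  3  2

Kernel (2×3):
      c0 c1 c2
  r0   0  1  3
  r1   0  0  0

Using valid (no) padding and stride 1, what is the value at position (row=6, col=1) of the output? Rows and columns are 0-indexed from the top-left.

The receptive field on the input at this output position is [4 -4 5 / -1 4 -2]. Elementwise product with the kernel and sum: -4·1 + 5·3.

11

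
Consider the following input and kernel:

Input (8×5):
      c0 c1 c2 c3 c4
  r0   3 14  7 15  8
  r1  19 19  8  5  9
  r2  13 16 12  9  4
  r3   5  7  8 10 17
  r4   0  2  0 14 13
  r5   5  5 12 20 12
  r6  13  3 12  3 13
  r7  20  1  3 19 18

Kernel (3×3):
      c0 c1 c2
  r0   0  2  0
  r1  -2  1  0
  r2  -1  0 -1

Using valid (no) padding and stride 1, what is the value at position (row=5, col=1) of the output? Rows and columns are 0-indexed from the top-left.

The receptive field on the input at this output position is [5 12 20 / 3 12 3 / 1 3 19]. Elementwise product with the kernel and sum: 12·2 + 3·-2 + 12·1 + 1·-1 + 19·-1.

10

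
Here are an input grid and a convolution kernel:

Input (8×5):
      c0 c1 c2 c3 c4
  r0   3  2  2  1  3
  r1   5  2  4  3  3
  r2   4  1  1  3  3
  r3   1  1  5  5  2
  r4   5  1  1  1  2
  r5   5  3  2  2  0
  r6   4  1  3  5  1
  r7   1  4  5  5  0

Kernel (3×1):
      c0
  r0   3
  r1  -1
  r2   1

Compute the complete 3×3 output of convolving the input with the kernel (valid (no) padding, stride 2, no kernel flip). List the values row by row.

8 3 9
16 -1 9
14 4 7

Output[0,0]: The receptive field on the input at this output position is [3 / 5 / 4]. Elementwise product with the kernel and sum: 3·3 + 5·-1 + 4·1.
Output[0,1]: The receptive field on the input at this output position is [2 / 4 / 1]. Elementwise product with the kernel and sum: 2·3 + 4·-1 + 1·1.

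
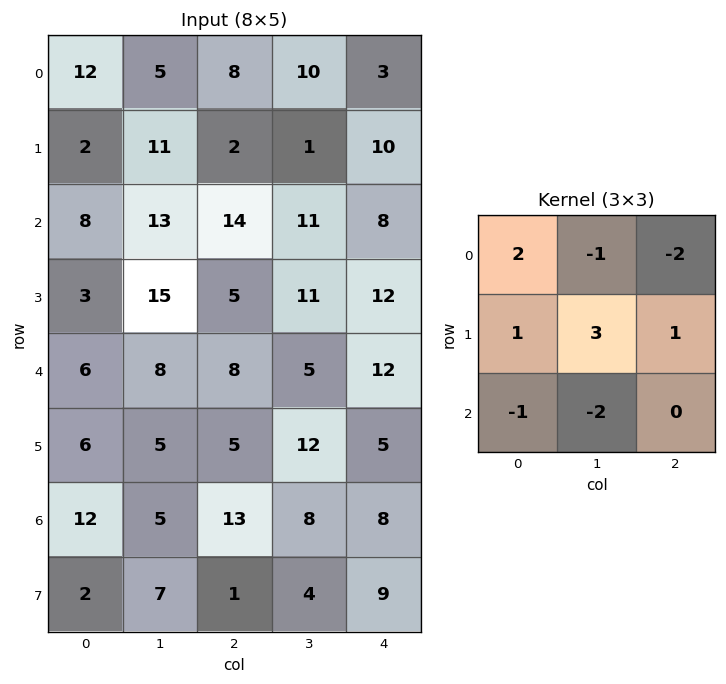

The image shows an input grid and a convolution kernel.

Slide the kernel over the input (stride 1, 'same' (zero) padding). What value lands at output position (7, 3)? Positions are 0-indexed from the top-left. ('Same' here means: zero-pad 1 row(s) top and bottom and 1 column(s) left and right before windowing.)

The receptive field on the zero-padded input at this output position is [13 8 8 / 1 4 9 / 0 0 0]. Elementwise product with the kernel and sum: 13·2 + 8·-1 + 8·-2 + 1·1 + 4·3 + 9·1 + 0·-1 + 0·-2.

24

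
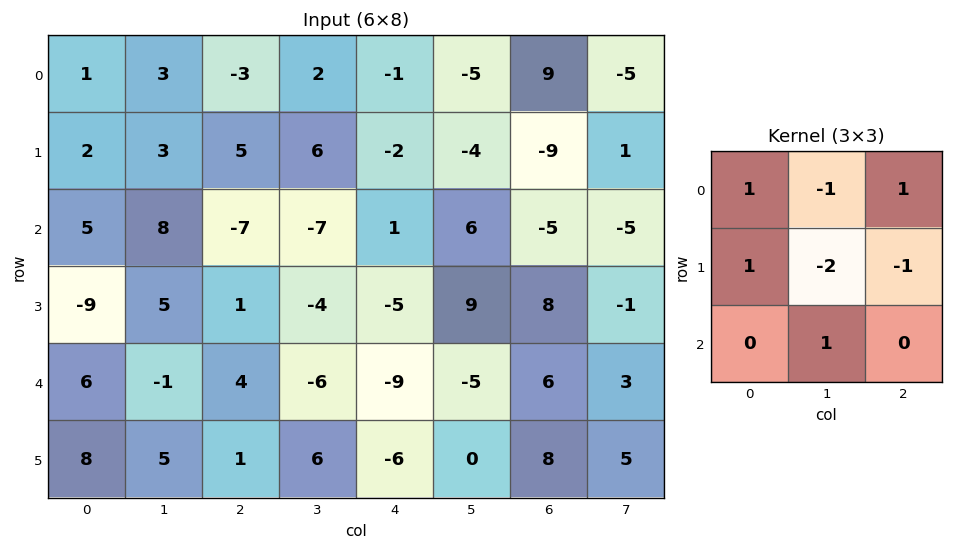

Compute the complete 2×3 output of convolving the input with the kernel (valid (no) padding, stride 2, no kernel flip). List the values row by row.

-6 -18 34
-31 9 -46

Output[0,0]: The receptive field on the input at this output position is [1 3 -3 / 2 3 5 / 5 8 -7]. Elementwise product with the kernel and sum: 1·1 + 3·-1 + -3·1 + 2·1 + 3·-2 + 5·-1 + 8·1.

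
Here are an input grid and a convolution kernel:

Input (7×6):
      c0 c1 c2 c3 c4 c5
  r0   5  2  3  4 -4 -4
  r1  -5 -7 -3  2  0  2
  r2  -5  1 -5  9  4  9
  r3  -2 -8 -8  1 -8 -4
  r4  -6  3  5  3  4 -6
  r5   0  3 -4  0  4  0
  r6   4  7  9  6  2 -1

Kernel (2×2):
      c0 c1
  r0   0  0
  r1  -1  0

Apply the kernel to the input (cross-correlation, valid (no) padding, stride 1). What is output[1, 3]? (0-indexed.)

-9

The receptive field on the input at this output position is [2 0 / 9 4]. Elementwise product with the kernel and sum: 9·-1.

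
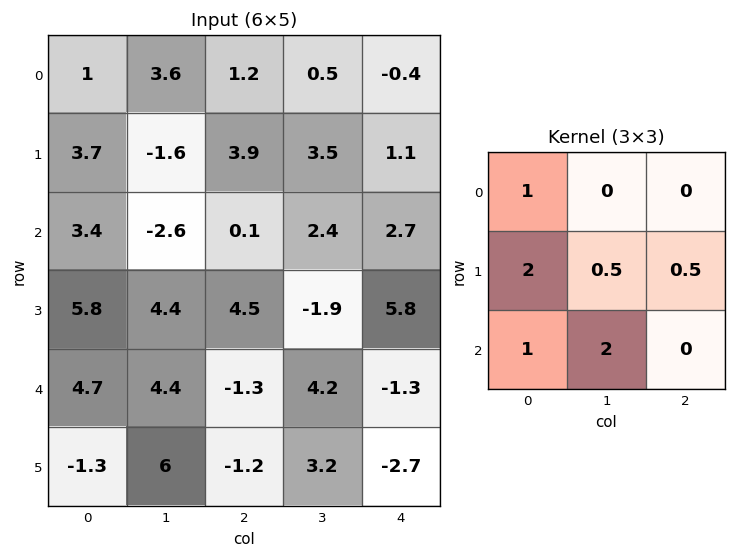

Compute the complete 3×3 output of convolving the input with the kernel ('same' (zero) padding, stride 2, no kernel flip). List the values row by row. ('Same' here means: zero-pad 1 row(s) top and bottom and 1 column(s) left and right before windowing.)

9.7 14.25 6.5
12 7.85 19.35
1.95 18.25 3.65

Output[0,0]: The receptive field on the zero-padded input at this output position is [0 0 0 / 0 1 3.6 / 0 3.7 -1.6]. Elementwise product with the kernel and sum: 0·1 + 0·2 + 1·0.5 + 3.6·0.5 + 0·1 + 3.7·2.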